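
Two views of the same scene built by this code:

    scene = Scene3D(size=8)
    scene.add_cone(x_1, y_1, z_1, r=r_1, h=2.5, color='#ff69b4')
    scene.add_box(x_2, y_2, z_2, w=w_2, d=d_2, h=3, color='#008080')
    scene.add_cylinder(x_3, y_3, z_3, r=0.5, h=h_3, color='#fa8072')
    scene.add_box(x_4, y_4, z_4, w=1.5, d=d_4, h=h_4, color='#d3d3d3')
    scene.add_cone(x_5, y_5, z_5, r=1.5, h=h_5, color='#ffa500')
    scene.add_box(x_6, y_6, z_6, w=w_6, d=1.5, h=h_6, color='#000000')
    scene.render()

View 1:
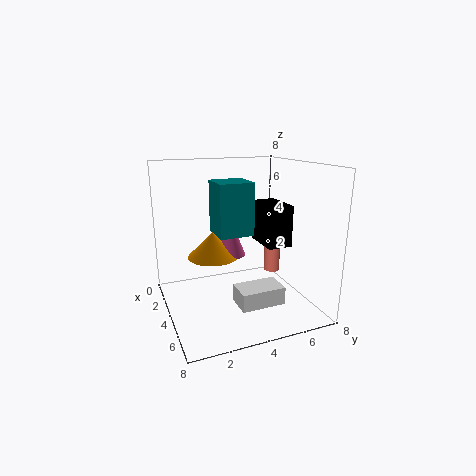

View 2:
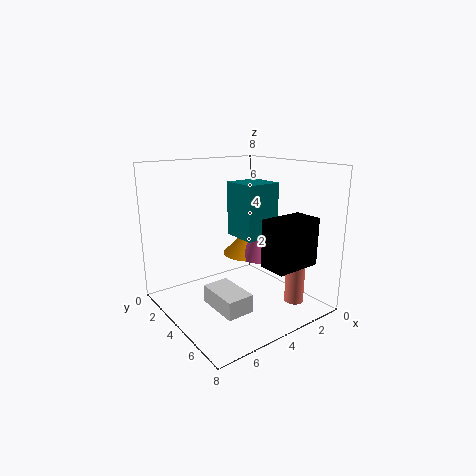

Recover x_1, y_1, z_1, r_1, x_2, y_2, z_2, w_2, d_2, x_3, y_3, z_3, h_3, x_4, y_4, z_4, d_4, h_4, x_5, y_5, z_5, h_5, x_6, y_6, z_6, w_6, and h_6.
x_1 = 2.5; y_1 = 4; z_1 = 2.5; r_1 = 1; x_2 = 2; y_2 = 3; z_2 = 4; w_2 = 2; d_2 = 2; x_3 = 2.5; y_3 = 7; z_3 = 1; h_3 = 2.5; x_4 = 4.5; y_4 = 3.5; z_4 = 0.5; d_4 = 2.5; h_4 = 1; x_5 = 2.5; y_5 = 3; z_5 = 2.5; h_5 = 1.5; x_6 = 1.5; y_6 = 6; z_6 = 3; w_6 = 2.5; h_6 = 2.5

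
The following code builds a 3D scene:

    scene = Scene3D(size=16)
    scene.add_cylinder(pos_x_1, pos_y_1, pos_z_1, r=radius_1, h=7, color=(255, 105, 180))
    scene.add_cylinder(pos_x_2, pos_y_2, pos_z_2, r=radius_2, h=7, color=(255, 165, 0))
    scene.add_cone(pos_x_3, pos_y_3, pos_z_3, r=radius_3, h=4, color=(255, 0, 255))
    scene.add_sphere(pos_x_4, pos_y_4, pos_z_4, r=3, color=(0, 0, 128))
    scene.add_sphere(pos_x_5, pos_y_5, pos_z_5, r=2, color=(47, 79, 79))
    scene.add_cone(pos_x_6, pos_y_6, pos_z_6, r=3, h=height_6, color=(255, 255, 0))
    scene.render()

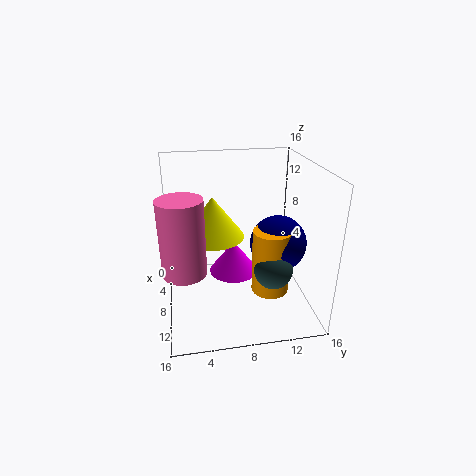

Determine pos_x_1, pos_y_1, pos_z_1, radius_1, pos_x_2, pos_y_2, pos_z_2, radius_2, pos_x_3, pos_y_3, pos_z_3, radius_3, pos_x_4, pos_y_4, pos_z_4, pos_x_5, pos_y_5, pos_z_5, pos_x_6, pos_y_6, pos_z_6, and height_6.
pos_x_1 = 14, pos_y_1 = 2, pos_z_1 = 8, radius_1 = 2, pos_x_2 = 11, pos_y_2 = 11, pos_z_2 = 3, radius_2 = 2, pos_x_3 = 5, pos_y_3 = 8, pos_z_3 = 2, radius_3 = 3, pos_x_4 = 10, pos_y_4 = 12, pos_z_4 = 8, pos_x_5 = 12, pos_y_5 = 11, pos_z_5 = 6, pos_x_6 = 11, pos_y_6 = 5, pos_z_6 = 10, height_6 = 4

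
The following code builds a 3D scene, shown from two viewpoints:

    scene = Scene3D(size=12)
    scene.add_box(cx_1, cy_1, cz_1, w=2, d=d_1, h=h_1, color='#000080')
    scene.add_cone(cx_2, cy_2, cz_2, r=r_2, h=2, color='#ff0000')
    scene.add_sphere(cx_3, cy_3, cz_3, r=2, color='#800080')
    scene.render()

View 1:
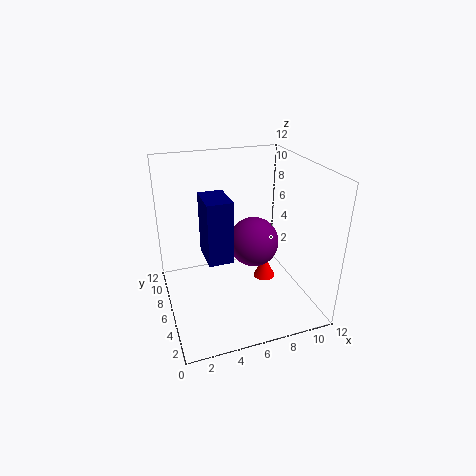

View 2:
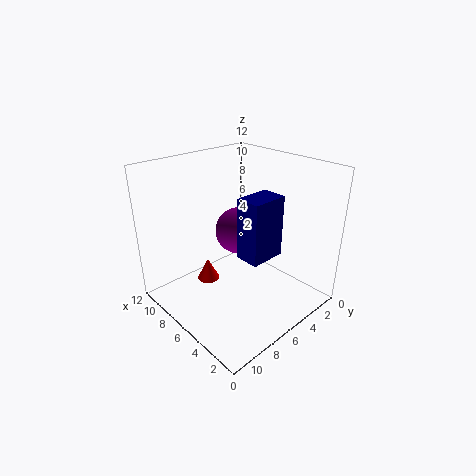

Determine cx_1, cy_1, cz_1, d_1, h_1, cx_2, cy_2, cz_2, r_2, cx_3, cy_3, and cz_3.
cx_1 = 3
cy_1 = 4
cz_1 = 5
d_1 = 3
h_1 = 5
cx_2 = 9
cy_2 = 7
cz_2 = 1
r_2 = 1
cx_3 = 7
cy_3 = 5
cz_3 = 6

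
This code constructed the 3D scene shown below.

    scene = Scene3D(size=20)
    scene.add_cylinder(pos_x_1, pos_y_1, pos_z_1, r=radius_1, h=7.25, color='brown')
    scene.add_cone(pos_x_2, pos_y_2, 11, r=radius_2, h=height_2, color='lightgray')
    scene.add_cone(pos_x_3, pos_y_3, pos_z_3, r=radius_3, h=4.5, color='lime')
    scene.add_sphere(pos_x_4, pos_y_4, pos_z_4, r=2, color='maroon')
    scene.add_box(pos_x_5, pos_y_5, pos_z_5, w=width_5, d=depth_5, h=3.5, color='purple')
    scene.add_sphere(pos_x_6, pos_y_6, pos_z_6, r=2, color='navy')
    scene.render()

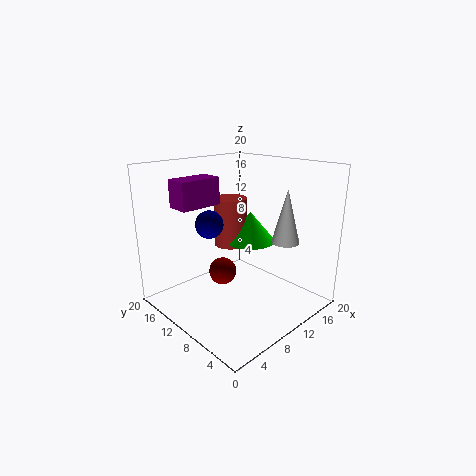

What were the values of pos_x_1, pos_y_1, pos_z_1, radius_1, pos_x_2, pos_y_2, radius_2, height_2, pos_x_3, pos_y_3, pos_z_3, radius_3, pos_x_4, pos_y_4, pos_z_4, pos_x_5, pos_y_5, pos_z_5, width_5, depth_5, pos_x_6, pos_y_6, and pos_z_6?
pos_x_1 = 12.5
pos_y_1 = 14.25
pos_z_1 = 7.25
radius_1 = 2.5
pos_x_2 = 11.5
pos_y_2 = 3
radius_2 = 1.75
height_2 = 6.75
pos_x_3 = 14.25
pos_y_3 = 11.75
pos_z_3 = 8
radius_3 = 3.75
pos_x_4 = 9.25
pos_y_4 = 12.5
pos_z_4 = 4.25
pos_x_5 = 1.75
pos_y_5 = 10.5
pos_z_5 = 15.25
width_5 = 5.5
depth_5 = 3
pos_x_6 = 8
pos_y_6 = 13.75
pos_z_6 = 11.5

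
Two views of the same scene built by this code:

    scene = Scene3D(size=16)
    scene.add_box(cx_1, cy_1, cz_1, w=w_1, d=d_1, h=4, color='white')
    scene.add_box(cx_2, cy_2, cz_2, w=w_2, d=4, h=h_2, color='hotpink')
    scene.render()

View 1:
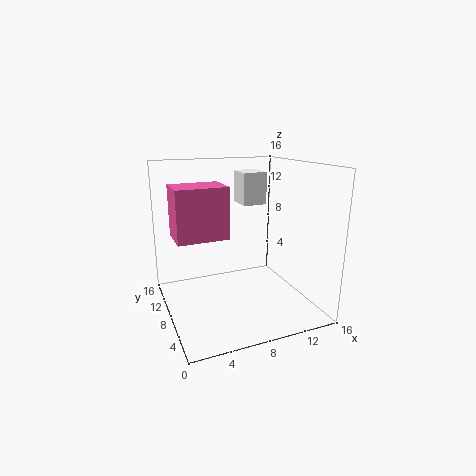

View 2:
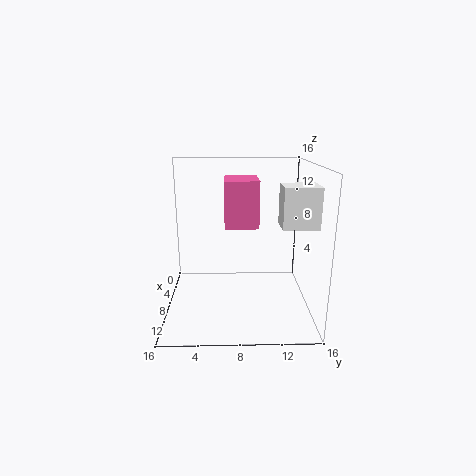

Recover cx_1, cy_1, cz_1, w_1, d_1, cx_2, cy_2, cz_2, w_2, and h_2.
cx_1 = 10.5; cy_1 = 12; cz_1 = 10.5; w_1 = 3; d_1 = 3.5; cx_2 = 1; cy_2 = 6.5; cz_2 = 8.5; w_2 = 5.5; h_2 = 5.5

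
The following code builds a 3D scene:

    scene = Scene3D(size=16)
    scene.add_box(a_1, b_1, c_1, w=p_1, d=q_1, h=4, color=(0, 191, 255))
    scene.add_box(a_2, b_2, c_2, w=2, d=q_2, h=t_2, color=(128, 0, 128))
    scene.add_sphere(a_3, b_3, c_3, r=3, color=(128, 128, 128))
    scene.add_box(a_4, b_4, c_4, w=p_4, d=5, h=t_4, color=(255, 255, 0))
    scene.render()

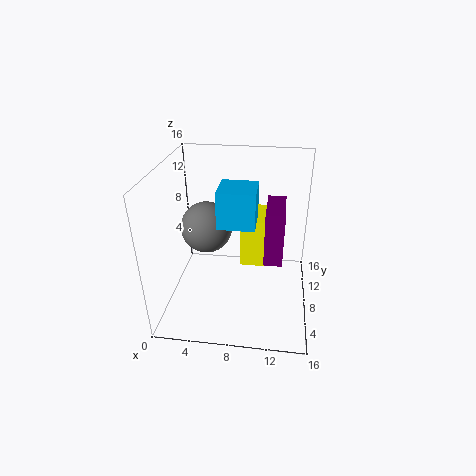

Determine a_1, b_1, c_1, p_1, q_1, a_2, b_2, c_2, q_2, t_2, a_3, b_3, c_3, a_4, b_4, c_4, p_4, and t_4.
a_1 = 6
b_1 = 6
c_1 = 10
p_1 = 4
q_1 = 4
a_2 = 11
b_2 = 6
c_2 = 6
q_2 = 5
t_2 = 6
a_3 = 4
b_3 = 10
c_3 = 8
a_4 = 8
b_4 = 10
c_4 = 3
p_4 = 3
t_4 = 6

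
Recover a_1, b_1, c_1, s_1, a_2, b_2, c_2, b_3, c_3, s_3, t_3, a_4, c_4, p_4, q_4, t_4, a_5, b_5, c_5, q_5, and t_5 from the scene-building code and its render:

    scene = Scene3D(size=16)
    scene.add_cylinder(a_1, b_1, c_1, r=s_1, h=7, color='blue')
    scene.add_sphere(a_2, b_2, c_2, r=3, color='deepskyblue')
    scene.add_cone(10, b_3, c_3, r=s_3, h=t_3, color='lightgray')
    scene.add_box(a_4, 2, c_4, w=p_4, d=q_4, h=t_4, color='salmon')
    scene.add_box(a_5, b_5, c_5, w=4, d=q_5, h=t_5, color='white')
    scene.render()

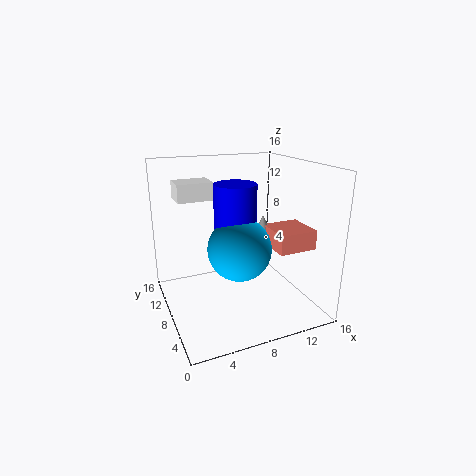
a_1 = 6, b_1 = 4, c_1 = 8, s_1 = 2, a_2 = 6, b_2 = 3, c_2 = 9, b_3 = 6, c_3 = 9, s_3 = 1, t_3 = 2, a_4 = 10, c_4 = 8, p_4 = 4, q_4 = 4, t_4 = 2, a_5 = 2, b_5 = 10, c_5 = 12, q_5 = 3, t_5 = 2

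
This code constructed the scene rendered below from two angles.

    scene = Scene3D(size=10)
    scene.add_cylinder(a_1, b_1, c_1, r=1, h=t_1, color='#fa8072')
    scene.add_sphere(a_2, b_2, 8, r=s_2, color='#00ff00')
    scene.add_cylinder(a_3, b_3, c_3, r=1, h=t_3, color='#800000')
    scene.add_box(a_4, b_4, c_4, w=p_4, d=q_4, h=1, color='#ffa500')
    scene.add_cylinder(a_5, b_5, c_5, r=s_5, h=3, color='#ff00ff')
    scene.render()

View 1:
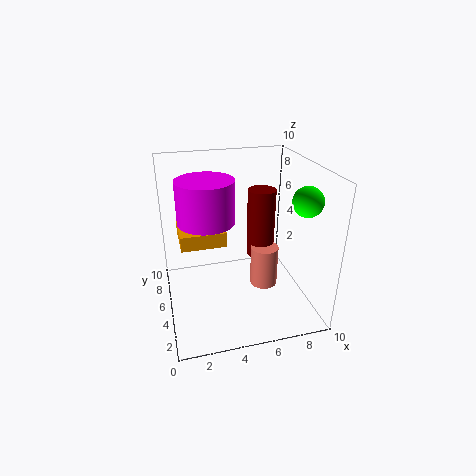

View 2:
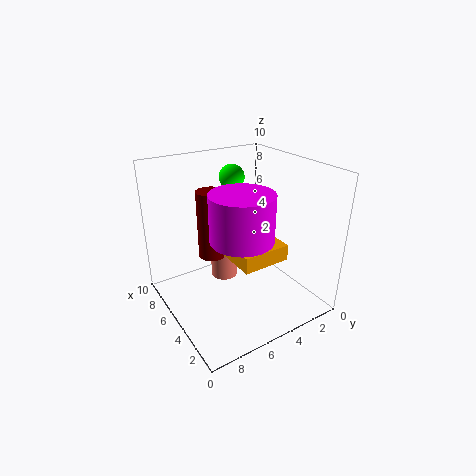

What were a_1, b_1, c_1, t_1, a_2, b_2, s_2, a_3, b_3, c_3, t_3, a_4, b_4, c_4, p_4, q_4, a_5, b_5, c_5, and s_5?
a_1 = 7; b_1 = 5; c_1 = 1; t_1 = 3; a_2 = 9; b_2 = 3; s_2 = 1; a_3 = 7; b_3 = 6; c_3 = 3; t_3 = 5; a_4 = 1; b_4 = 4; c_4 = 5; p_4 = 3; q_4 = 3; a_5 = 3; b_5 = 6; c_5 = 6; s_5 = 2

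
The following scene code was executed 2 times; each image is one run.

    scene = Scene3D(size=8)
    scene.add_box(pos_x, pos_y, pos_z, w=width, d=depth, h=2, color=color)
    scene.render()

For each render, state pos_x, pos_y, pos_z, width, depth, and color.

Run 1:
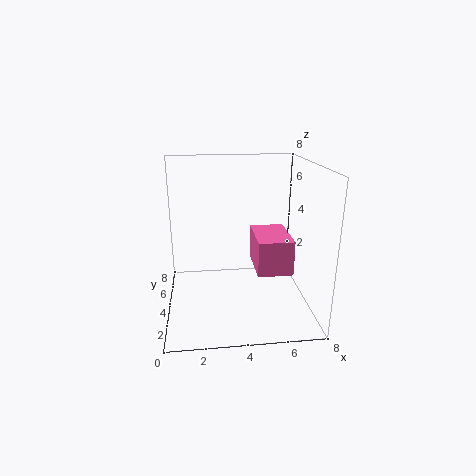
pos_x = 5; pos_y = 3; pos_z = 2; width = 2; depth = 3; color = 'hotpink'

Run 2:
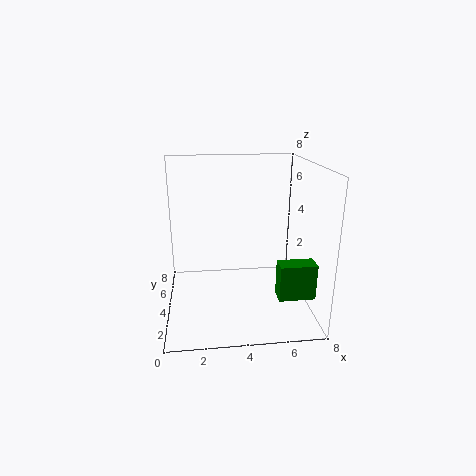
pos_x = 6; pos_y = 2; pos_z = 1; width = 2; depth = 1; color = 'green'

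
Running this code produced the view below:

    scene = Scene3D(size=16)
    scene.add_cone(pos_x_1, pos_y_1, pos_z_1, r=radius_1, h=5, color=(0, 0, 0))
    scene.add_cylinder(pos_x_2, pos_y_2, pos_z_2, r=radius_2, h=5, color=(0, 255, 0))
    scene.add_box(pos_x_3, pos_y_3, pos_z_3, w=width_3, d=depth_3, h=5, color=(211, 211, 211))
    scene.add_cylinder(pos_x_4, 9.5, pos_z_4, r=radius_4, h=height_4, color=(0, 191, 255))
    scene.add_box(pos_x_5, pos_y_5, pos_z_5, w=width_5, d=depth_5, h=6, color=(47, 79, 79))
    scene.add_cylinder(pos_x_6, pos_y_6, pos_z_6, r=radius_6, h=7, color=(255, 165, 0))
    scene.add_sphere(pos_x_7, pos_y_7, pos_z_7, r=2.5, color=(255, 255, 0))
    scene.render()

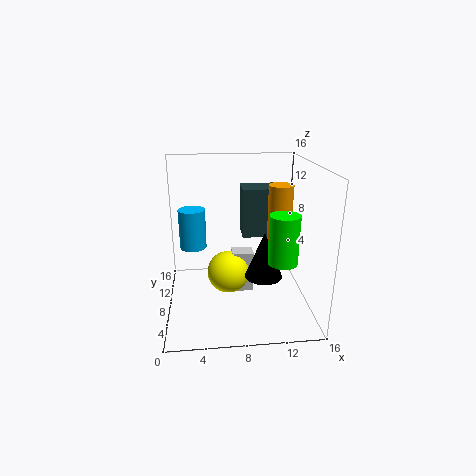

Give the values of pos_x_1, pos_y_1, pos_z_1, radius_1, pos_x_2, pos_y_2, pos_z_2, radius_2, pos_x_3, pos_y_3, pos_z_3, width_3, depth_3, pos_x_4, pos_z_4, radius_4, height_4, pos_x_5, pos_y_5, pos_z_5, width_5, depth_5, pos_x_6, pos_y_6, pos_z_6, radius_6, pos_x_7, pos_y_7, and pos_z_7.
pos_x_1 = 10.5, pos_y_1 = 5.5, pos_z_1 = 4.5, radius_1 = 2, pos_x_2 = 12, pos_y_2 = 3.5, pos_z_2 = 7, radius_2 = 1.5, pos_x_3 = 7.5, pos_y_3 = 9, pos_z_3 = 0.5, width_3 = 2.5, depth_3 = 2, pos_x_4 = 3, pos_z_4 = 6.5, radius_4 = 1.5, height_4 = 4.5, pos_x_5 = 9, pos_y_5 = 11.5, pos_z_5 = 6.5, width_5 = 5, depth_5 = 3.5, pos_x_6 = 13.5, pos_y_6 = 11.5, pos_z_6 = 6, radius_6 = 1.5, pos_x_7 = 7, pos_y_7 = 9.5, pos_z_7 = 3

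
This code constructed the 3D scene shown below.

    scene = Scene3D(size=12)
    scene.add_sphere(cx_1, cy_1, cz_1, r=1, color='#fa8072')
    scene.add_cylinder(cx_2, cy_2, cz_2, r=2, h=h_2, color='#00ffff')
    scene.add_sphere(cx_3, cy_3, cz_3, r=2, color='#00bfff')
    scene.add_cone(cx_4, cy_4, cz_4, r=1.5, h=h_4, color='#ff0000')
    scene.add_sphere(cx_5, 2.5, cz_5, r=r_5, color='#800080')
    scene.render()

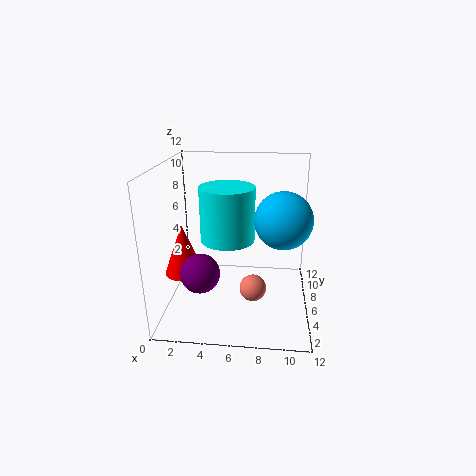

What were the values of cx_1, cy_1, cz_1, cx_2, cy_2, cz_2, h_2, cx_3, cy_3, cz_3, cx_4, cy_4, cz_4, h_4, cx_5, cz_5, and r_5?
cx_1 = 7.5, cy_1 = 2.5, cz_1 = 3.5, cx_2 = 5.5, cy_2 = 3.5, cz_2 = 7, h_2 = 4, cx_3 = 9.5, cy_3 = 2.5, cz_3 = 9, cx_4 = 2, cy_4 = 3.5, cz_4 = 4, h_4 = 4, cx_5 = 3.5, cz_5 = 4.5, r_5 = 1.5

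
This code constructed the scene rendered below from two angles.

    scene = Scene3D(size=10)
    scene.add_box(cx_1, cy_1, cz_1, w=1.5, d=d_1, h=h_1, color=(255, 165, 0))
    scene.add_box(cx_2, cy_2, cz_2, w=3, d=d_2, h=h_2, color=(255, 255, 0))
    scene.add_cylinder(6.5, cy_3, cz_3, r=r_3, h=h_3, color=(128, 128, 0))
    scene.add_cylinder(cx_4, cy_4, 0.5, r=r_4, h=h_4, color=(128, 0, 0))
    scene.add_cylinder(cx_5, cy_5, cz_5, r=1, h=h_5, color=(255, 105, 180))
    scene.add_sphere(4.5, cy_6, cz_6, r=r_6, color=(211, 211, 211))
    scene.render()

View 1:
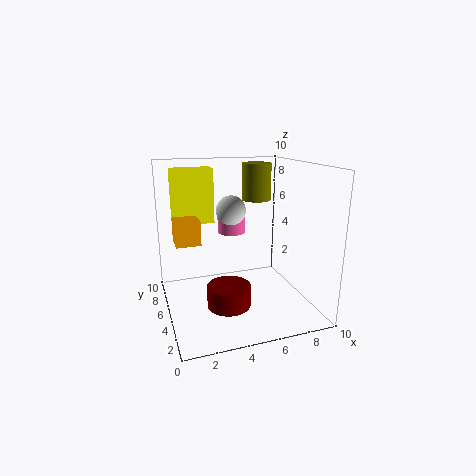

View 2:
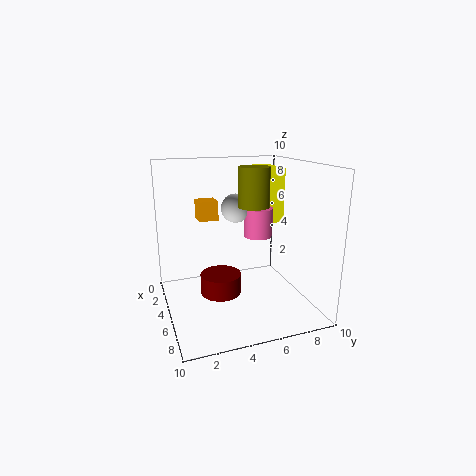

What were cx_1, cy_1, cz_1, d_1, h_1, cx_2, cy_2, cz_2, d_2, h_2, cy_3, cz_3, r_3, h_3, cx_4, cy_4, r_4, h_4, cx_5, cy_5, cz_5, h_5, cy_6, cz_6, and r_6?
cx_1 = 0.5; cy_1 = 3; cz_1 = 5.5; d_1 = 1.5; h_1 = 1.5; cx_2 = 1; cy_2 = 7.5; cz_2 = 5.5; d_2 = 1.5; h_2 = 4; cy_3 = 5.5; cz_3 = 7.5; r_3 = 1; h_3 = 2.5; cx_4 = 4; cy_4 = 4; r_4 = 1.5; h_4 = 1.5; cx_5 = 5; cy_5 = 6.5; cz_5 = 5; h_5 = 2; cy_6 = 5; cz_6 = 7; r_6 = 1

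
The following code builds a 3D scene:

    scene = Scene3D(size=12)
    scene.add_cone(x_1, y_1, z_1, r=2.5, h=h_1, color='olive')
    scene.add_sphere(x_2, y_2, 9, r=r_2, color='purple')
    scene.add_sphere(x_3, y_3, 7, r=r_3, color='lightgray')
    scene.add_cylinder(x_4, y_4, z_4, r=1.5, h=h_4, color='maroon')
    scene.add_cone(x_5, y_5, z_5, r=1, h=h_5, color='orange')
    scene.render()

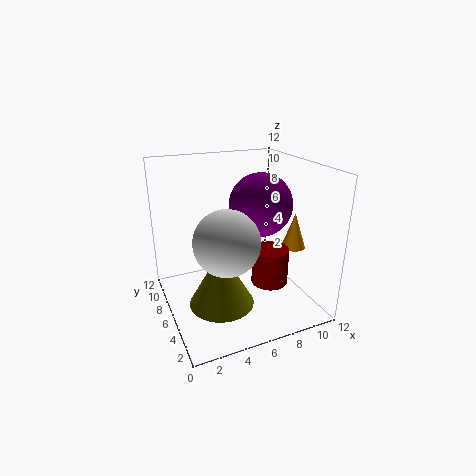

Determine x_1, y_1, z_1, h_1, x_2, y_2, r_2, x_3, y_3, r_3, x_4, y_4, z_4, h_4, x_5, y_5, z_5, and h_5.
x_1 = 3.5, y_1 = 3.5, z_1 = 2, h_1 = 4.5, x_2 = 7.5, y_2 = 5, r_2 = 2.5, x_3 = 4, y_3 = 3.5, r_3 = 2.5, x_4 = 8, y_4 = 4, z_4 = 2.5, h_4 = 3, x_5 = 10.5, y_5 = 4.5, z_5 = 5, h_5 = 3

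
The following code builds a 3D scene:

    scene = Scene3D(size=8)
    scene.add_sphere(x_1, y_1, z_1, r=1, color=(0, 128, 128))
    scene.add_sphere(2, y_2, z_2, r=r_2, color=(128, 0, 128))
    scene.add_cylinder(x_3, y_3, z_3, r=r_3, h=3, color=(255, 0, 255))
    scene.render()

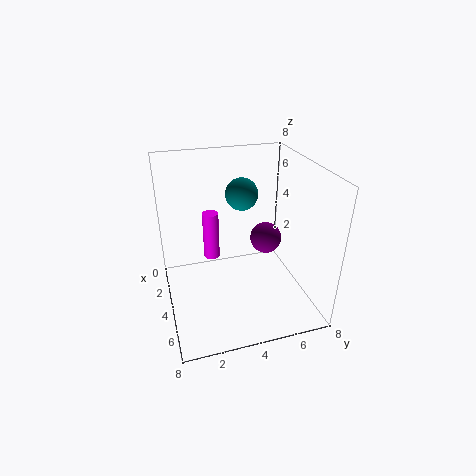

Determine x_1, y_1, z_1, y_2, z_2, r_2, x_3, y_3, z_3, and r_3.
x_1 = 1.5, y_1 = 5, z_1 = 5.5, y_2 = 6.5, z_2 = 2.5, r_2 = 1, x_3 = 1.5, y_3 = 3, z_3 = 1.5, r_3 = 0.5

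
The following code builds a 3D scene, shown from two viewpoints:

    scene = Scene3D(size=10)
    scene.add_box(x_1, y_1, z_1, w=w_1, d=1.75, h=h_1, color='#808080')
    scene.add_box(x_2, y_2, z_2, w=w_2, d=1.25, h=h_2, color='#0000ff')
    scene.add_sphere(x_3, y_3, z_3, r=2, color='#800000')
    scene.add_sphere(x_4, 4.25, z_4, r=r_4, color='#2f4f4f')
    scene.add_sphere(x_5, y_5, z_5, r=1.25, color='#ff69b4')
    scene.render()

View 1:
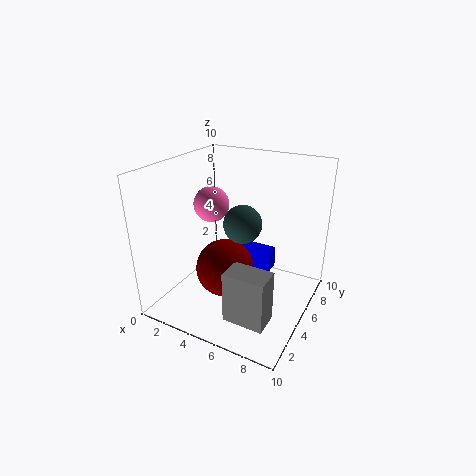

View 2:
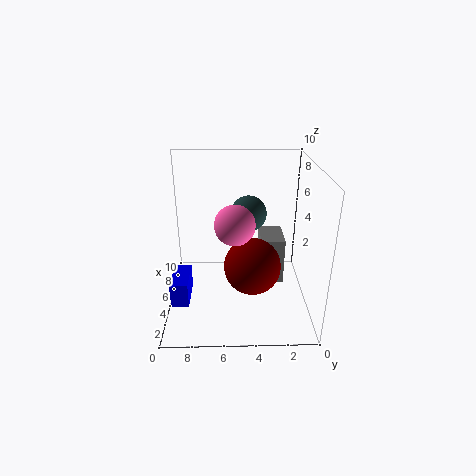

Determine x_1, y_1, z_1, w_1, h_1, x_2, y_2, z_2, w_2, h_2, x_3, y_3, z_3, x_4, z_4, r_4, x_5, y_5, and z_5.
x_1 = 5.75
y_1 = 1.5
z_1 = 0.75
w_1 = 2.75
h_1 = 3.5
x_2 = 3.25
y_2 = 8.5
z_2 = 0.5
w_2 = 2.75
h_2 = 1.75
x_3 = 4.5
y_3 = 4
z_3 = 3
x_4 = 5.75
z_4 = 6.5
r_4 = 1.25
x_5 = 2.75
y_5 = 5.25
z_5 = 7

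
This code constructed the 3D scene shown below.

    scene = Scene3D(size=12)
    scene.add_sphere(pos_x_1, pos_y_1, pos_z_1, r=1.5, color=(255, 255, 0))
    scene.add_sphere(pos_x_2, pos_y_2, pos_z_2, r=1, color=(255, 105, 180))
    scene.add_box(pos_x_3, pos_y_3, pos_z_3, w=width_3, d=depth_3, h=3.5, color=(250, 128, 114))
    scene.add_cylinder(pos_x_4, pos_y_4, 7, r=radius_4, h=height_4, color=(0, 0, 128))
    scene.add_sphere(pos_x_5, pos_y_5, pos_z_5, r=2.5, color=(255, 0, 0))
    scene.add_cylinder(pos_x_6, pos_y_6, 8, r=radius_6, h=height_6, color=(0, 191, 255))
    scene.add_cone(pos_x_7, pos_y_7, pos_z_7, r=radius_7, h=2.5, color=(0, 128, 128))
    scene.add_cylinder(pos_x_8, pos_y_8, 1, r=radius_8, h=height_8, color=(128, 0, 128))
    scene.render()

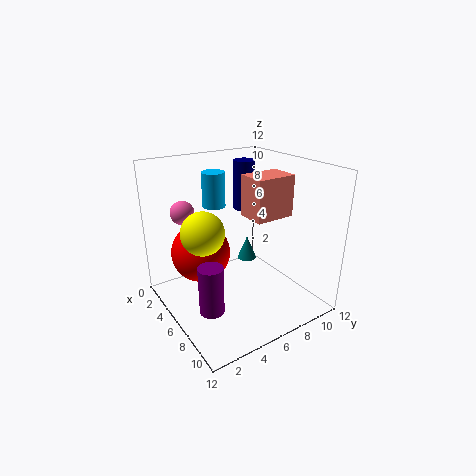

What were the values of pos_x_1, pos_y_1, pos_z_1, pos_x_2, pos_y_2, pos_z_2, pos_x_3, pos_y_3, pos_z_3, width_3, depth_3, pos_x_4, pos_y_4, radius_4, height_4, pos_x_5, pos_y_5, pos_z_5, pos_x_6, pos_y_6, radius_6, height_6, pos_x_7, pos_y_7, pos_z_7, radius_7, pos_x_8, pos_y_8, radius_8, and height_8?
pos_x_1 = 8.5
pos_y_1 = 1.5
pos_z_1 = 8.5
pos_x_2 = 3
pos_y_2 = 2.5
pos_z_2 = 8
pos_x_3 = 5
pos_y_3 = 7
pos_z_3 = 7.5
width_3 = 2.5
depth_3 = 3.5
pos_x_4 = 2.5
pos_y_4 = 9
radius_4 = 1
height_4 = 4.5
pos_x_5 = 4
pos_y_5 = 3.5
pos_z_5 = 4.5
pos_x_6 = 3
pos_y_6 = 5.5
radius_6 = 1
height_6 = 3
pos_x_7 = 1
pos_y_7 = 10.5
pos_z_7 = 0.5
radius_7 = 1
pos_x_8 = 7.5
pos_y_8 = 2.5
radius_8 = 1
height_8 = 4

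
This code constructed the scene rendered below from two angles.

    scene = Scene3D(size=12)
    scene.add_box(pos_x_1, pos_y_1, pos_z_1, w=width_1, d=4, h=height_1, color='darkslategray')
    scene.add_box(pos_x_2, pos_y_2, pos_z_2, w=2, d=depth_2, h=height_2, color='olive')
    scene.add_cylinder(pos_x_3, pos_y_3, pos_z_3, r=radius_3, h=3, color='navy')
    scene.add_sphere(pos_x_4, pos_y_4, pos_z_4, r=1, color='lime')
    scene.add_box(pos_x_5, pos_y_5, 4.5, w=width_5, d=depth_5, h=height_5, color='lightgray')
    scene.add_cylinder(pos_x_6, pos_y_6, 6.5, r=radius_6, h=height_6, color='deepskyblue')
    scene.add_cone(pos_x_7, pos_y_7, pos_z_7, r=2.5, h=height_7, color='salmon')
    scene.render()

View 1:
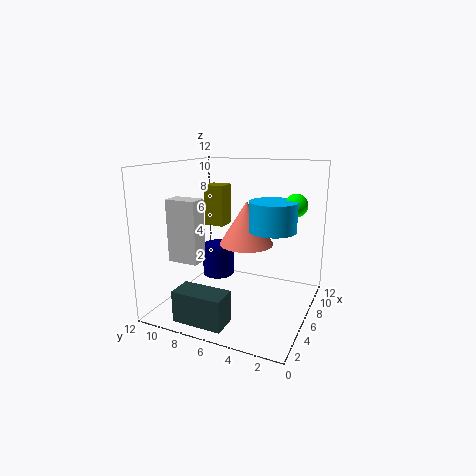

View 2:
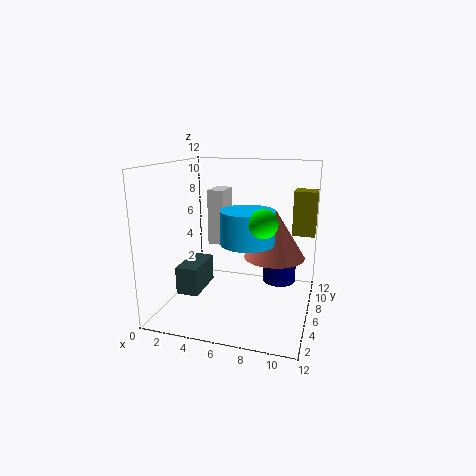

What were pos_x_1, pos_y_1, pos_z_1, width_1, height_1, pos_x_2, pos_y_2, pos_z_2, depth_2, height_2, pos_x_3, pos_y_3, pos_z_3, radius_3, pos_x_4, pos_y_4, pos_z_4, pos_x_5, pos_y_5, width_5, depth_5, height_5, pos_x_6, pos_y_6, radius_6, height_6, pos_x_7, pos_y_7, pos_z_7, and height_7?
pos_x_1 = 0.5; pos_y_1 = 5; pos_z_1 = 0.5; width_1 = 2; height_1 = 2.5; pos_x_2 = 10; pos_y_2 = 9.5; pos_z_2 = 5.5; depth_2 = 2; height_2 = 4; pos_x_3 = 9; pos_y_3 = 9.5; pos_z_3 = 1; radius_3 = 1.5; pos_x_4 = 9; pos_y_4 = 2; pos_z_4 = 8.5; pos_x_5 = 2.5; pos_y_5 = 8; width_5 = 1.5; depth_5 = 2.5; height_5 = 5; pos_x_6 = 7.5; pos_y_6 = 3.5; radius_6 = 2; height_6 = 2.5; pos_x_7 = 9; pos_y_7 = 6.5; pos_z_7 = 4.5; height_7 = 4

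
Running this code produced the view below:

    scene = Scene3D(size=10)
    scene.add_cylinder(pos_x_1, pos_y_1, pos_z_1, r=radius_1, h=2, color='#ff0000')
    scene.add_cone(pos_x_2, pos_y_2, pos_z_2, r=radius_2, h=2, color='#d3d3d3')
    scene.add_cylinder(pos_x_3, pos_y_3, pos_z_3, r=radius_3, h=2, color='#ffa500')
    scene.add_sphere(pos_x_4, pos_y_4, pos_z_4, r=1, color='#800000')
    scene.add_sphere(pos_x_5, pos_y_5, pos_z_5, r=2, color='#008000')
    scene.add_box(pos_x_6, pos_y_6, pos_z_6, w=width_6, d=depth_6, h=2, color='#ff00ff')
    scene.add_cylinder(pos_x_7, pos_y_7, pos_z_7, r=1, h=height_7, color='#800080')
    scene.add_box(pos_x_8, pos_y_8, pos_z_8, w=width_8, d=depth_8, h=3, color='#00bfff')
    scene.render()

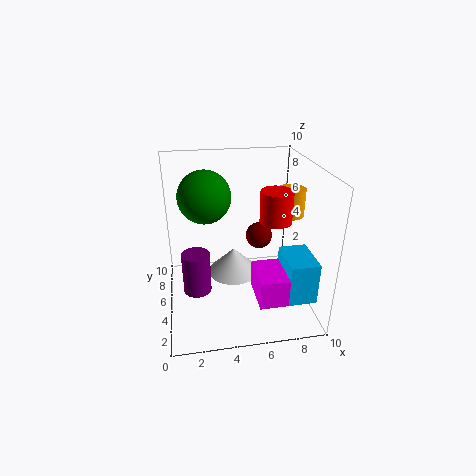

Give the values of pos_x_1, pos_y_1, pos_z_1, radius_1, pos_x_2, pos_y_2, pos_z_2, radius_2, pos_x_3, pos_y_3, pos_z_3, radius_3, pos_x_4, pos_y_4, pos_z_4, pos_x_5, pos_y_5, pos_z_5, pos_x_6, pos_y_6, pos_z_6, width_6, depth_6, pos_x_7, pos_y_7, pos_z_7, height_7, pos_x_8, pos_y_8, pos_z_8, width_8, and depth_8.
pos_x_1 = 7; pos_y_1 = 3; pos_z_1 = 7; radius_1 = 1; pos_x_2 = 5; pos_y_2 = 7; pos_z_2 = 1; radius_2 = 2; pos_x_3 = 9; pos_y_3 = 6; pos_z_3 = 6; radius_3 = 1; pos_x_4 = 7; pos_y_4 = 7; pos_z_4 = 4; pos_x_5 = 3; pos_y_5 = 8; pos_z_5 = 7; pos_x_6 = 6; pos_y_6 = 2; pos_z_6 = 1; width_6 = 2; depth_6 = 3; pos_x_7 = 2; pos_y_7 = 5; pos_z_7 = 1; height_7 = 3; pos_x_8 = 8; pos_y_8 = 2; pos_z_8 = 1; width_8 = 2; depth_8 = 3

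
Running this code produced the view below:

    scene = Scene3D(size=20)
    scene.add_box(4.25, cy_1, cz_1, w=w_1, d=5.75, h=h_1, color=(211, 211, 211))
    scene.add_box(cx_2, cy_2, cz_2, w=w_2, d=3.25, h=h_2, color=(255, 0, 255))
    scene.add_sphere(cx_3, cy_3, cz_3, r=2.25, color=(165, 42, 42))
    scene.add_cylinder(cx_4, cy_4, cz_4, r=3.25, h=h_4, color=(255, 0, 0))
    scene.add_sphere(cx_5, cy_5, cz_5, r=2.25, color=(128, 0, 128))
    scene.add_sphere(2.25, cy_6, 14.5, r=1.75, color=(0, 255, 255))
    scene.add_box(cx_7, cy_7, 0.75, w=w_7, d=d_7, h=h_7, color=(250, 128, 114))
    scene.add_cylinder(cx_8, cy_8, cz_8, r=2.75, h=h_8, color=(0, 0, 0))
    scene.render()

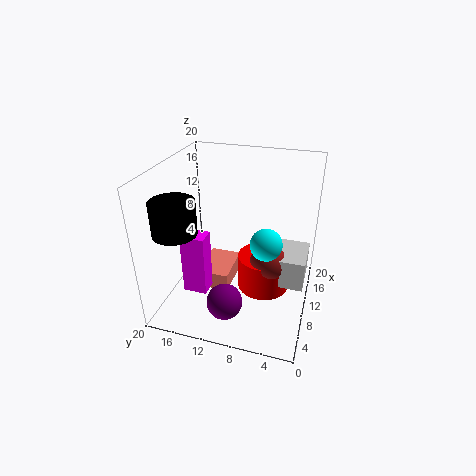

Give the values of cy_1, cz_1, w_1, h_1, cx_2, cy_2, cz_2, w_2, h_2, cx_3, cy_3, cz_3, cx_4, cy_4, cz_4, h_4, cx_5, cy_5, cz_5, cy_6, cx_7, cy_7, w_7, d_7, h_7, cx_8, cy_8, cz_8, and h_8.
cy_1 = 0.25, cz_1 = 7.5, w_1 = 5.25, h_1 = 3.75, cx_2 = 4.75, cy_2 = 13, cz_2 = 3.5, w_2 = 2.5, h_2 = 8.5, cx_3 = 5.5, cy_3 = 4.75, cz_3 = 10, cx_4 = 6.5, cy_4 = 5.5, cz_4 = 5.75, h_4 = 4.5, cx_5 = 2.5, cy_5 = 9.5, cz_5 = 5, cy_6 = 4.5, cx_7 = 9.25, cy_7 = 11.5, w_7 = 6.75, d_7 = 4.75, h_7 = 2.75, cx_8 = 3.5, cy_8 = 16, cz_8 = 13.25, h_8 = 4.25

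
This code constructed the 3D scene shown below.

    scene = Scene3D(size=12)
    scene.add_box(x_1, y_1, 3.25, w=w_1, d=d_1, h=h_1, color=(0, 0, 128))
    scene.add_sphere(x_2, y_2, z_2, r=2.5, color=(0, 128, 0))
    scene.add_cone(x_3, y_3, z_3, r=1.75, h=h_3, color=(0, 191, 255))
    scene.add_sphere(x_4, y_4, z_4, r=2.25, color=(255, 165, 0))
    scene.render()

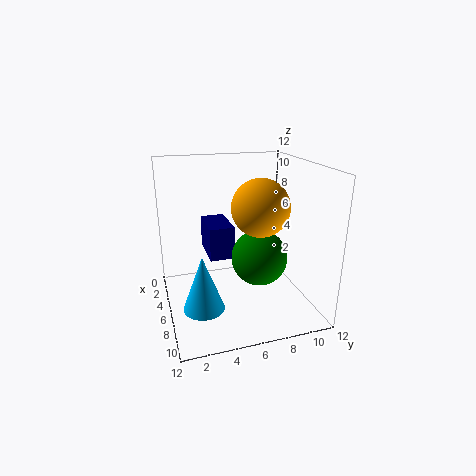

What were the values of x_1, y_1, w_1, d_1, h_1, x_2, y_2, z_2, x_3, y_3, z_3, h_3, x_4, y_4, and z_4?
x_1 = 0.25
y_1 = 4
w_1 = 4
d_1 = 2.25
h_1 = 3
x_2 = 5.25
y_2 = 8.25
z_2 = 3.5
x_3 = 6.75
y_3 = 2.75
z_3 = 0.25
h_3 = 4.75
x_4 = 7.75
y_4 = 7.25
z_4 = 9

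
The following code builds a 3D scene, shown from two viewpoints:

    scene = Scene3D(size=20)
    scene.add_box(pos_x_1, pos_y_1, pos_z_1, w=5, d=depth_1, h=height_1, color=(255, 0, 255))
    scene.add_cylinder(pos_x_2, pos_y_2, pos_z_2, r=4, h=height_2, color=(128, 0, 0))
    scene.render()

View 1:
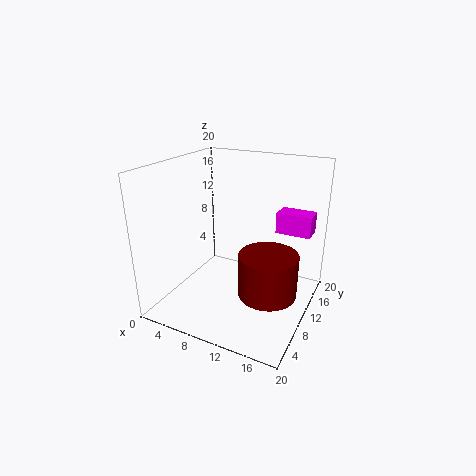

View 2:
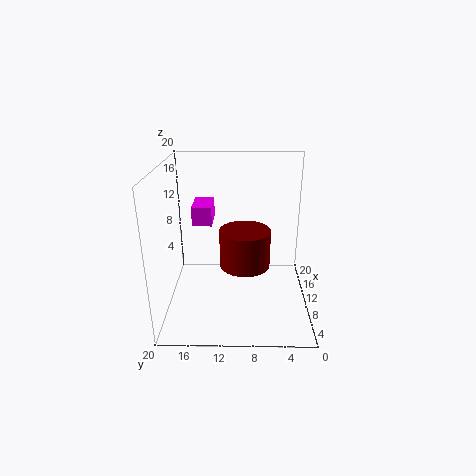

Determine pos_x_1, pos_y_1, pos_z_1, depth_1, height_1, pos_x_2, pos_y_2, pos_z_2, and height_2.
pos_x_1 = 14
pos_y_1 = 14
pos_z_1 = 10
depth_1 = 3
height_1 = 3
pos_x_2 = 15
pos_y_2 = 9
pos_z_2 = 3
height_2 = 6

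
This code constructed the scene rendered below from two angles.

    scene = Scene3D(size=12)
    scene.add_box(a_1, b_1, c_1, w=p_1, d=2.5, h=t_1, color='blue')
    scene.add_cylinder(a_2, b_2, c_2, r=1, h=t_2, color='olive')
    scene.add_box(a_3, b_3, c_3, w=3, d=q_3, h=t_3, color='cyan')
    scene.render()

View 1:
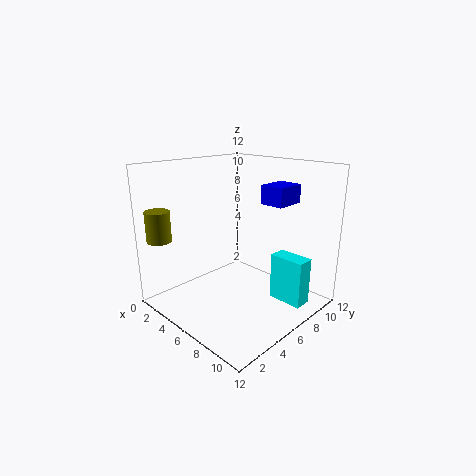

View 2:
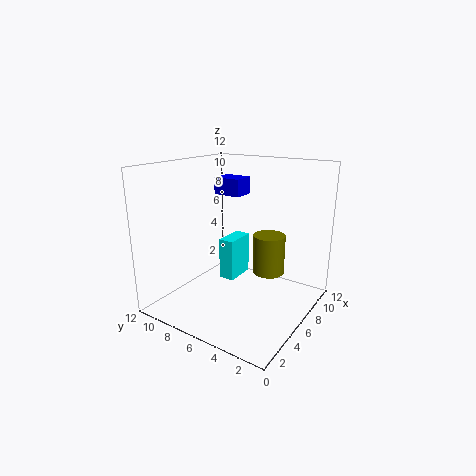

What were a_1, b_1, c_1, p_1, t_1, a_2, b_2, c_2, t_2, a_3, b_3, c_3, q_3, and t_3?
a_1 = 7.5, b_1 = 7, c_1 = 9, p_1 = 2, t_1 = 1.5, a_2 = 2, b_2 = 1, c_2 = 6, t_2 = 2.5, a_3 = 8, b_3 = 8, c_3 = 0.5, q_3 = 1.5, t_3 = 4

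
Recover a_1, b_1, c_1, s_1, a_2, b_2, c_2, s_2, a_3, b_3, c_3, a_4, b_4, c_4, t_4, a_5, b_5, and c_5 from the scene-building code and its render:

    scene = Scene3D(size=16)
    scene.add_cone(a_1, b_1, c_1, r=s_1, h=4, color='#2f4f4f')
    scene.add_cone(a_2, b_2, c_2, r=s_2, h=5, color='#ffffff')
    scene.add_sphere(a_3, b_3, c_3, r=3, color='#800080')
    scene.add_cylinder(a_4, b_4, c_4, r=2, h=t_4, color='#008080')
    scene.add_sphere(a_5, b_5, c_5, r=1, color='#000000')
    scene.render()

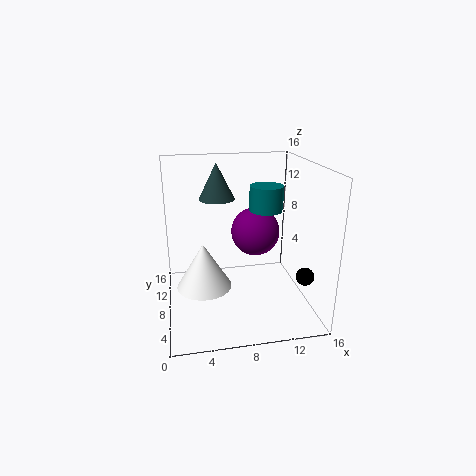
a_1 = 6; b_1 = 10; c_1 = 12; s_1 = 2; a_2 = 4; b_2 = 7; c_2 = 3; s_2 = 3; a_3 = 11; b_3 = 12; c_3 = 7; a_4 = 12; b_4 = 11; c_4 = 10; t_4 = 3; a_5 = 15; b_5 = 5; c_5 = 4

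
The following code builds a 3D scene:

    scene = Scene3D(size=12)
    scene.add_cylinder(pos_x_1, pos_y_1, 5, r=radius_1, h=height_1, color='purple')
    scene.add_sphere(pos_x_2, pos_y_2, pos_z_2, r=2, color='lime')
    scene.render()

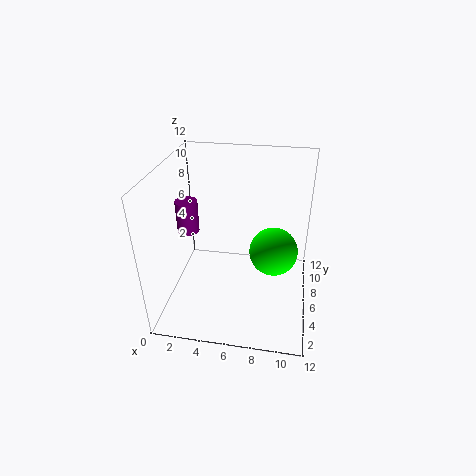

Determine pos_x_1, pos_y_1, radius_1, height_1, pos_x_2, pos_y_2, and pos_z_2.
pos_x_1 = 1; pos_y_1 = 8; radius_1 = 1; height_1 = 3; pos_x_2 = 9; pos_y_2 = 6; pos_z_2 = 5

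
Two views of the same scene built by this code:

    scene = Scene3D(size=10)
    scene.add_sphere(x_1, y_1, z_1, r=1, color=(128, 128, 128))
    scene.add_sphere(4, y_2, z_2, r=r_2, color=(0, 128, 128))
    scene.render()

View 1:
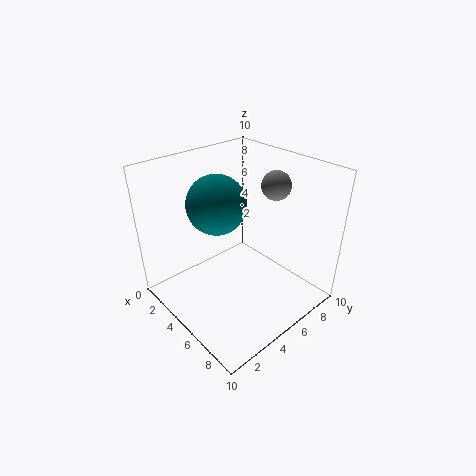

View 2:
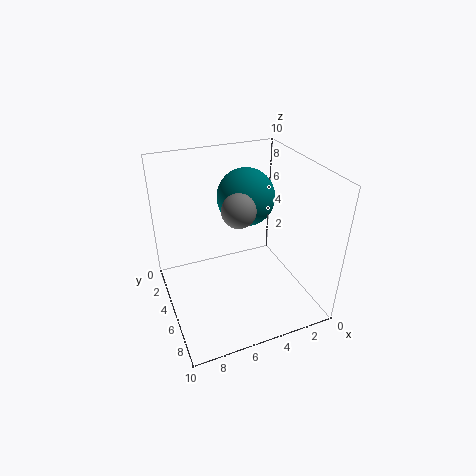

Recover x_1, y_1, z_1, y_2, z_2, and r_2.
x_1 = 6
y_1 = 7.5
z_1 = 8.5
y_2 = 4
z_2 = 7.5
r_2 = 2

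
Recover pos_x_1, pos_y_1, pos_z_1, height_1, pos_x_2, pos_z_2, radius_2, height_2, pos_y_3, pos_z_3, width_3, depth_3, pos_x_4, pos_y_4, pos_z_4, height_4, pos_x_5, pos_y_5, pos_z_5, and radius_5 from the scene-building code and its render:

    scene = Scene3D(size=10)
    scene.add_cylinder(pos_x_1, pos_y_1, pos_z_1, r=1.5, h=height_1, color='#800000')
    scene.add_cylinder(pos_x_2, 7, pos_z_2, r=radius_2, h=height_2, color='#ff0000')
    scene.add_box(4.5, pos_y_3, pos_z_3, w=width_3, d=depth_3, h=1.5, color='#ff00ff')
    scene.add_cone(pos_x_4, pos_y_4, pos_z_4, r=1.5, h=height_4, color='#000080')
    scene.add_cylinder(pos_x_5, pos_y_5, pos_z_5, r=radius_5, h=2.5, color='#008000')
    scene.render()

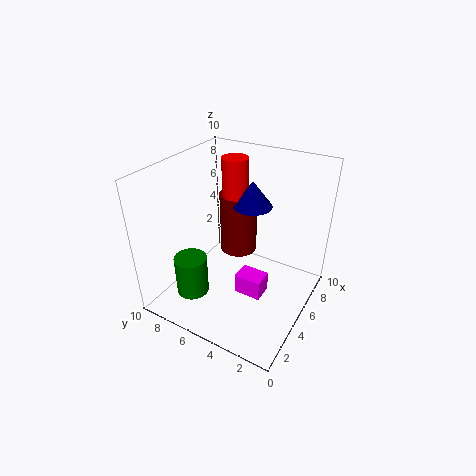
pos_x_1 = 8.5, pos_y_1 = 7, pos_z_1 = 1.5, height_1 = 5, pos_x_2 = 8, pos_z_2 = 6.5, radius_2 = 1, height_2 = 3, pos_y_3 = 3, pos_z_3 = 0.5, width_3 = 1.5, depth_3 = 2, pos_x_4 = 8, pos_y_4 = 5.5, pos_z_4 = 6, height_4 = 2, pos_x_5 = 1, pos_y_5 = 6, pos_z_5 = 3, radius_5 = 1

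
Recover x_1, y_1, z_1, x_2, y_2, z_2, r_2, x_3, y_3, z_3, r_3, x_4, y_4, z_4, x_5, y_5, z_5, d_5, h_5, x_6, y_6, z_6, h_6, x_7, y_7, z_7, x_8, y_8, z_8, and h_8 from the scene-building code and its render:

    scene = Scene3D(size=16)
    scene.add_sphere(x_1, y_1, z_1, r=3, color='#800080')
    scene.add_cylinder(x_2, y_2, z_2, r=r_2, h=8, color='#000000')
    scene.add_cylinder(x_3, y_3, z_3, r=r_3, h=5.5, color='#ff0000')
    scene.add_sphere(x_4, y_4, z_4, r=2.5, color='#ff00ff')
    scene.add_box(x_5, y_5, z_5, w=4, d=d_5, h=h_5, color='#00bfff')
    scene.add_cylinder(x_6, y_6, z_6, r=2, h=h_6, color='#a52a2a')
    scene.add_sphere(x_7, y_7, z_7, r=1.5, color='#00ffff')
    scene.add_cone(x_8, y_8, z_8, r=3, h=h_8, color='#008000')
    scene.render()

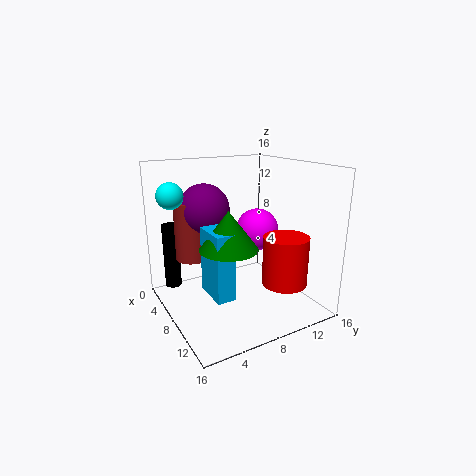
x_1 = 3.5, y_1 = 6, z_1 = 10.5, x_2 = 1, y_2 = 2.5, z_2 = 0.5, r_2 = 1, x_3 = 11.5, y_3 = 12, z_3 = 3, r_3 = 2.5, x_4 = 6.5, y_4 = 11.5, z_4 = 8, x_5 = 8, y_5 = 3.5, z_5 = 3, d_5 = 2, h_5 = 7, x_6 = 3, y_6 = 4.5, z_6 = 4.5, h_6 = 7, x_7 = 3.5, y_7 = 2, z_7 = 12.5, x_8 = 10.5, y_8 = 5.5, z_8 = 8, h_8 = 4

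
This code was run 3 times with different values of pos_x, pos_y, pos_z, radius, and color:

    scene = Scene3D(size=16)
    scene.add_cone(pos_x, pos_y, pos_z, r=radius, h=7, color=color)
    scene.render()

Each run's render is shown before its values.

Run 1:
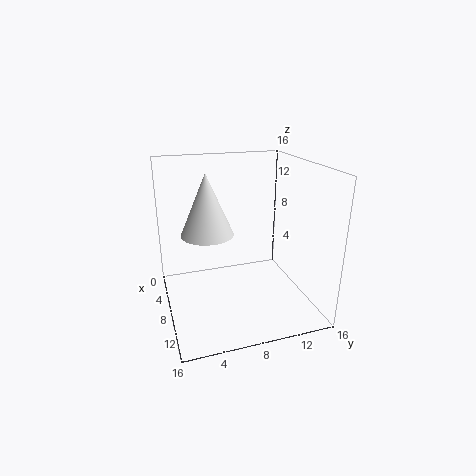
pos_x = 6; pos_y = 5; pos_z = 8; radius = 3; color = 'white'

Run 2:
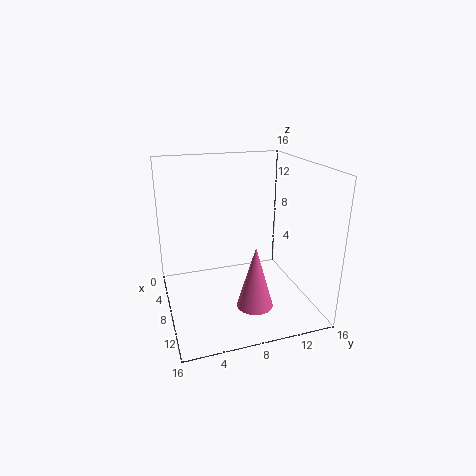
pos_x = 11; pos_y = 9; pos_z = 1; radius = 2; color = 'hotpink'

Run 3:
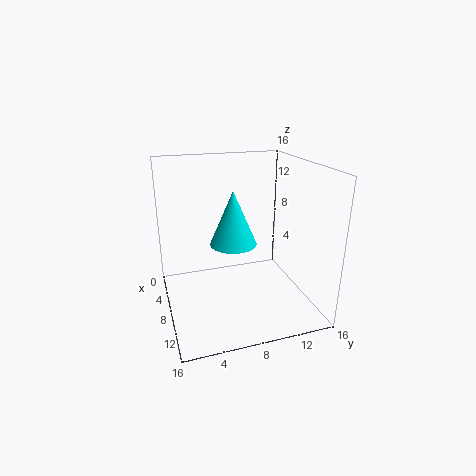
pos_x = 3; pos_y = 9; pos_z = 5; radius = 3; color = 'cyan'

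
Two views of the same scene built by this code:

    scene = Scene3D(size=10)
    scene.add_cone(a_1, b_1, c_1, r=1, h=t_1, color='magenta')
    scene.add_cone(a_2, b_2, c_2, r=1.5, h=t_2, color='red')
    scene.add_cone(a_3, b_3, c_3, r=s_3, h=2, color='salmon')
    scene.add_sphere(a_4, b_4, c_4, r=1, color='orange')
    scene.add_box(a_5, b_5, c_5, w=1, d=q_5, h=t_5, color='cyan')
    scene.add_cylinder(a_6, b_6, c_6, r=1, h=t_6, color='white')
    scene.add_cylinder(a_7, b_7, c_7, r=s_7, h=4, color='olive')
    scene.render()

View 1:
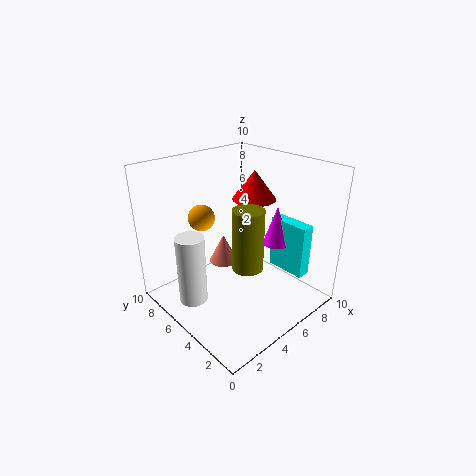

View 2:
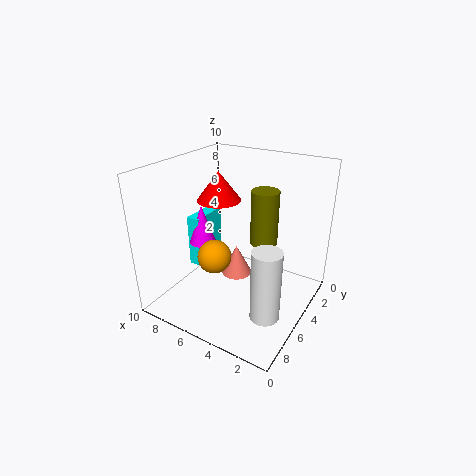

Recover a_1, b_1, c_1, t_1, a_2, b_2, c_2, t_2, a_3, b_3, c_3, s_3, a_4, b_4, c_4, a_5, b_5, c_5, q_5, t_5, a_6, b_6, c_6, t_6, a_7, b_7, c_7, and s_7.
a_1 = 8.5, b_1 = 4.5, c_1 = 3.5, t_1 = 3, a_2 = 6.5, b_2 = 5, c_2 = 7.5, t_2 = 2, a_3 = 4.5, b_3 = 6, c_3 = 3, s_3 = 1, a_4 = 4.5, b_4 = 8.5, c_4 = 5.5, a_5 = 8.5, b_5 = 2, c_5 = 1.5, q_5 = 3, t_5 = 4, a_6 = 2, b_6 = 6.5, c_6 = 0.5, t_6 = 5, a_7 = 4, b_7 = 3, c_7 = 4, s_7 = 1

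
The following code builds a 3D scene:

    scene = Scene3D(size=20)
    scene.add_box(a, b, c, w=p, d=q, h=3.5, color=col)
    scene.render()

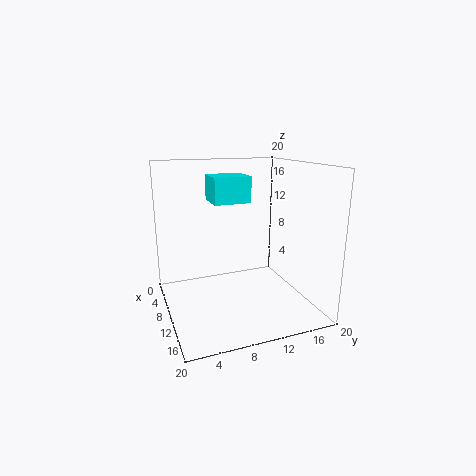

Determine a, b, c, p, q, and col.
a = 6.5
b = 6.5
c = 15
p = 4.5
q = 5
col = 'cyan'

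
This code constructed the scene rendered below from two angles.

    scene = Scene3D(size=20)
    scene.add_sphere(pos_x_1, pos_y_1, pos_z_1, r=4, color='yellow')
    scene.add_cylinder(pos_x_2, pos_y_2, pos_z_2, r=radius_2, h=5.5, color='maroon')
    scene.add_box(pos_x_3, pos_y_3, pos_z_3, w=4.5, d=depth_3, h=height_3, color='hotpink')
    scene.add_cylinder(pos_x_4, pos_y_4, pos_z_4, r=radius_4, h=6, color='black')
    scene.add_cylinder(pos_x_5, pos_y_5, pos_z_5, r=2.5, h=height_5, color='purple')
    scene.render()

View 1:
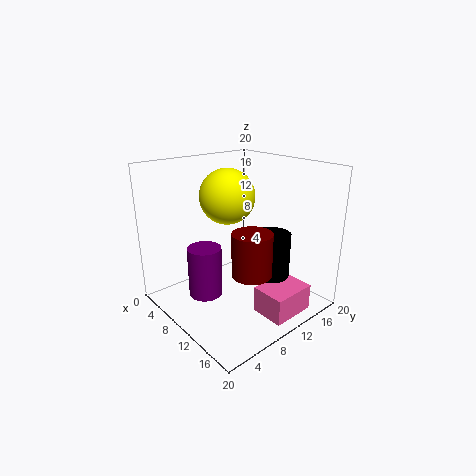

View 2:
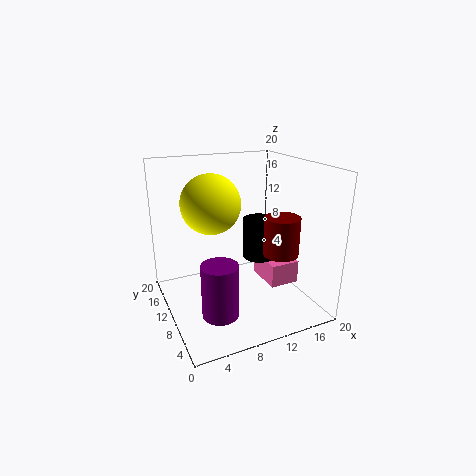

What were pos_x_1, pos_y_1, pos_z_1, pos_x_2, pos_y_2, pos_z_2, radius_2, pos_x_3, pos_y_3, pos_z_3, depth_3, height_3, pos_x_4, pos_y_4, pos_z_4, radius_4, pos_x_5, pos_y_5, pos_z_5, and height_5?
pos_x_1 = 6.5, pos_y_1 = 11, pos_z_1 = 15, pos_x_2 = 15.5, pos_y_2 = 7.5, pos_z_2 = 7.5, radius_2 = 2.5, pos_x_3 = 15, pos_y_3 = 8.5, pos_z_3 = 1.5, depth_3 = 6, height_3 = 3.5, pos_x_4 = 14.5, pos_y_4 = 12, pos_z_4 = 5.5, radius_4 = 2.5, pos_x_5 = 6, pos_y_5 = 7, pos_z_5 = 0.5, height_5 = 7.5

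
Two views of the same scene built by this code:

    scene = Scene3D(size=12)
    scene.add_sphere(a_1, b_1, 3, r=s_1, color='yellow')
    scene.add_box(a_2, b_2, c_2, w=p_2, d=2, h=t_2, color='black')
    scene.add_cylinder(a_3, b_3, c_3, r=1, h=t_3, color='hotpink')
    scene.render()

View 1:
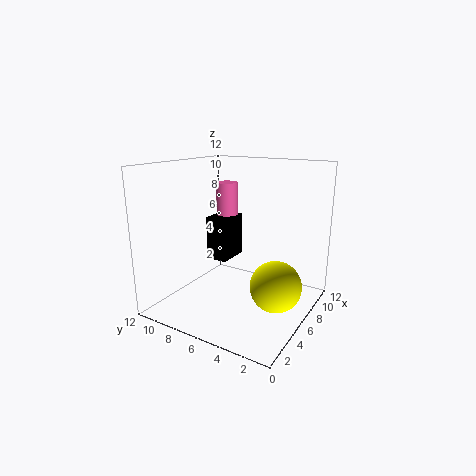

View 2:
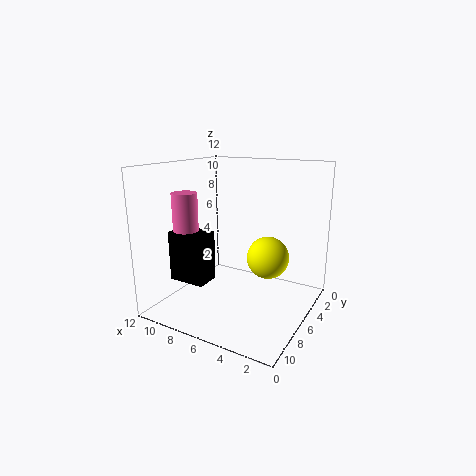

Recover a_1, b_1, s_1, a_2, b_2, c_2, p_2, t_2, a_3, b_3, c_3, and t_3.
a_1 = 5
b_1 = 2
s_1 = 2
a_2 = 7
b_2 = 8
c_2 = 3
p_2 = 3
t_2 = 4
a_3 = 9
b_3 = 9
c_3 = 4
t_3 = 6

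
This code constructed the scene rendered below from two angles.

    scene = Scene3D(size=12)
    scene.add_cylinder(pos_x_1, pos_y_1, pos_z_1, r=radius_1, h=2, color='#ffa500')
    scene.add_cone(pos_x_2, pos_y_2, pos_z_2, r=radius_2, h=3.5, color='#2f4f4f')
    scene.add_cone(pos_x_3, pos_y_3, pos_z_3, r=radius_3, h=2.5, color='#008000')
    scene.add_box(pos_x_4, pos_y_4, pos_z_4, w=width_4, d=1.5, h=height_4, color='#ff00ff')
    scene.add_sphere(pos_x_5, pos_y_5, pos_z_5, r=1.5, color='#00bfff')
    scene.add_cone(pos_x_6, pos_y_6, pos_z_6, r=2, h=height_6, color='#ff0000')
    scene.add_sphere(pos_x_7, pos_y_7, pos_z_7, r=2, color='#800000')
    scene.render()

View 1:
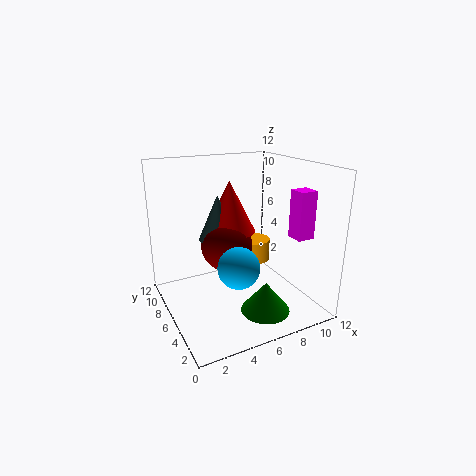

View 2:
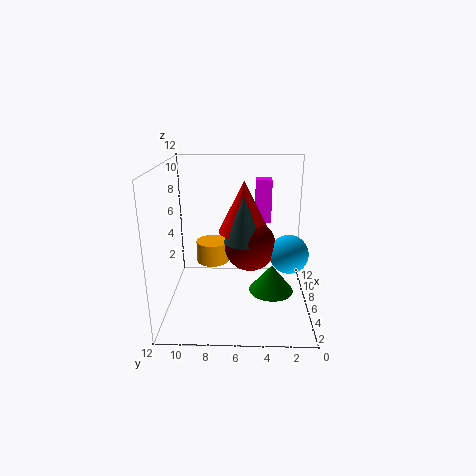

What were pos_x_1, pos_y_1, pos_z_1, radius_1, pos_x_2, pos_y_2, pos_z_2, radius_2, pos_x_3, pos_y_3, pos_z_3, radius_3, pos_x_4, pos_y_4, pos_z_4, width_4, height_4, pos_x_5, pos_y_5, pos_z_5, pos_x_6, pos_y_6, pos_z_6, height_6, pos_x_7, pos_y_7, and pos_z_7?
pos_x_1 = 9, pos_y_1 = 8.5, pos_z_1 = 2.5, radius_1 = 1.5, pos_x_2 = 4, pos_y_2 = 5.5, pos_z_2 = 6.5, radius_2 = 1.5, pos_x_3 = 7, pos_y_3 = 3, pos_z_3 = 0.5, radius_3 = 2, pos_x_4 = 10, pos_y_4 = 3, pos_z_4 = 6, width_4 = 1.5, height_4 = 4, pos_x_5 = 4, pos_y_5 = 2, pos_z_5 = 5.5, pos_x_6 = 5, pos_y_6 = 5.5, pos_z_6 = 7, height_6 = 4, pos_x_7 = 4.5, pos_y_7 = 5, pos_z_7 = 6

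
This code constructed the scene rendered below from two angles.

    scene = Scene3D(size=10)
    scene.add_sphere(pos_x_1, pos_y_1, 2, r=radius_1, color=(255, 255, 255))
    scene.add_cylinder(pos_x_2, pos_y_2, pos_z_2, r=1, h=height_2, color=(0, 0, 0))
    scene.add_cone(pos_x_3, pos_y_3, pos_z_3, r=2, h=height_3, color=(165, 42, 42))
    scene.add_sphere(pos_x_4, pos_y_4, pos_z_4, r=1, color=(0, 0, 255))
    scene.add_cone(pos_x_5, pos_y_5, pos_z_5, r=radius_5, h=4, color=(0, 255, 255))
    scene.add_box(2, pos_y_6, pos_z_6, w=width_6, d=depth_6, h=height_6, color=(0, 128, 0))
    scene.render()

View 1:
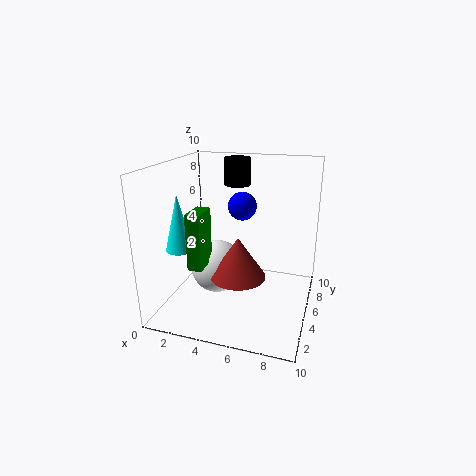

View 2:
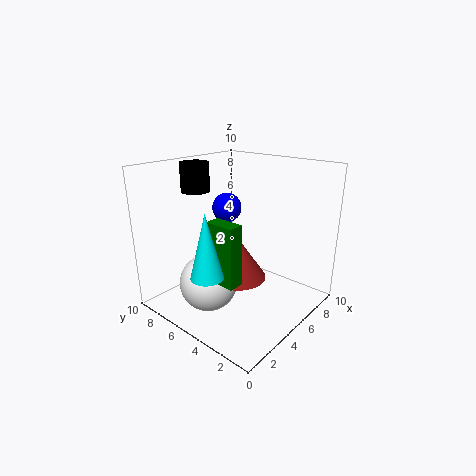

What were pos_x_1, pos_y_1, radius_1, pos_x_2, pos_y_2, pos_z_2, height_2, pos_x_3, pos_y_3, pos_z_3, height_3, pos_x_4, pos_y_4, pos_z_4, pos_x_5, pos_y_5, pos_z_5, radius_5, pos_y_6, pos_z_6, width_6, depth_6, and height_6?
pos_x_1 = 3, pos_y_1 = 6, radius_1 = 2, pos_x_2 = 4, pos_y_2 = 8, pos_z_2 = 8, height_2 = 2, pos_x_3 = 5, pos_y_3 = 5, pos_z_3 = 2, height_3 = 3, pos_x_4 = 5, pos_y_4 = 6, pos_z_4 = 7, pos_x_5 = 1, pos_y_5 = 4, pos_z_5 = 4, radius_5 = 1, pos_y_6 = 3, pos_z_6 = 3, width_6 = 1, depth_6 = 2, height_6 = 4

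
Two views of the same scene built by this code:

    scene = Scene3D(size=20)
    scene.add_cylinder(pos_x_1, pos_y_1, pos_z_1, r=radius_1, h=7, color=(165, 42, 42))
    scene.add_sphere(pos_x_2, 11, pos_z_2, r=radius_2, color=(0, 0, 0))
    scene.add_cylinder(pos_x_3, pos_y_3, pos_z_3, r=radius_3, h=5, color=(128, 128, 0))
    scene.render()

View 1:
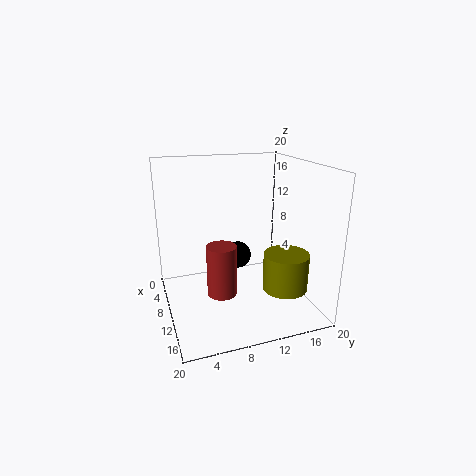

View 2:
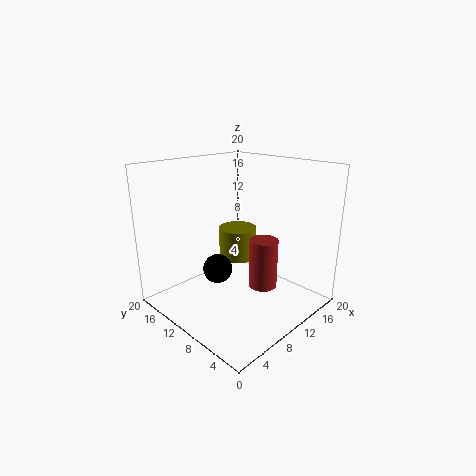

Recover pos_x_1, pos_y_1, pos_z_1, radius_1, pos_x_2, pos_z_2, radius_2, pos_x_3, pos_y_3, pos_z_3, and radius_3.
pos_x_1 = 12; pos_y_1 = 7; pos_z_1 = 3; radius_1 = 2; pos_x_2 = 7; pos_z_2 = 6; radius_2 = 2; pos_x_3 = 15; pos_y_3 = 15; pos_z_3 = 4; radius_3 = 3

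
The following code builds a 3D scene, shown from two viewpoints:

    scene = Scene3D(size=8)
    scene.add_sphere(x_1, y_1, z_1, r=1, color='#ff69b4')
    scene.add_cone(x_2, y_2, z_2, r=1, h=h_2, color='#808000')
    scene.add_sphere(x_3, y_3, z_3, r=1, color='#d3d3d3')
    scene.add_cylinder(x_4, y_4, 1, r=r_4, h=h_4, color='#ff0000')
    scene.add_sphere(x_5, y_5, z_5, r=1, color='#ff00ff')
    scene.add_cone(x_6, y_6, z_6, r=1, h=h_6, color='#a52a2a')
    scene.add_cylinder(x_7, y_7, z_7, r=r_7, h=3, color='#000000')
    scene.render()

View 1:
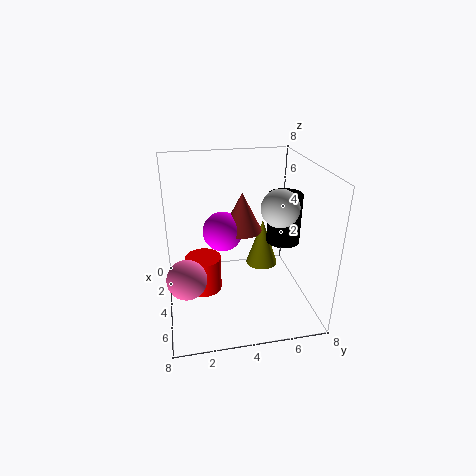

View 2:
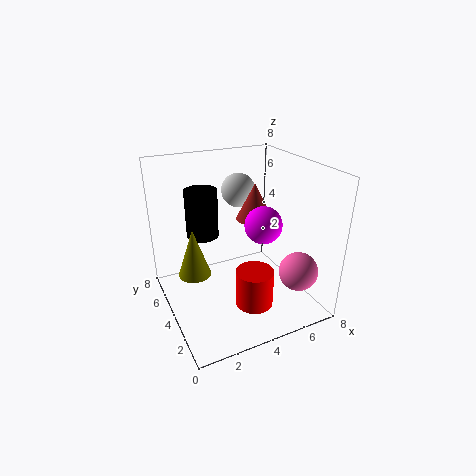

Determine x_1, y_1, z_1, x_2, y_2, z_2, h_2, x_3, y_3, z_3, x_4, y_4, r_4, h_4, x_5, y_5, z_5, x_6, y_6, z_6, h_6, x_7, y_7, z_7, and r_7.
x_1 = 6
y_1 = 1
z_1 = 3
x_2 = 2
y_2 = 6
z_2 = 1
h_2 = 3
x_3 = 5
y_3 = 6
z_3 = 6
x_4 = 4
y_4 = 2
r_4 = 1
h_4 = 2
x_5 = 5
y_5 = 3
z_5 = 5
x_6 = 5
y_6 = 4
z_6 = 5
h_6 = 2
x_7 = 3
y_7 = 7
z_7 = 3
r_7 = 1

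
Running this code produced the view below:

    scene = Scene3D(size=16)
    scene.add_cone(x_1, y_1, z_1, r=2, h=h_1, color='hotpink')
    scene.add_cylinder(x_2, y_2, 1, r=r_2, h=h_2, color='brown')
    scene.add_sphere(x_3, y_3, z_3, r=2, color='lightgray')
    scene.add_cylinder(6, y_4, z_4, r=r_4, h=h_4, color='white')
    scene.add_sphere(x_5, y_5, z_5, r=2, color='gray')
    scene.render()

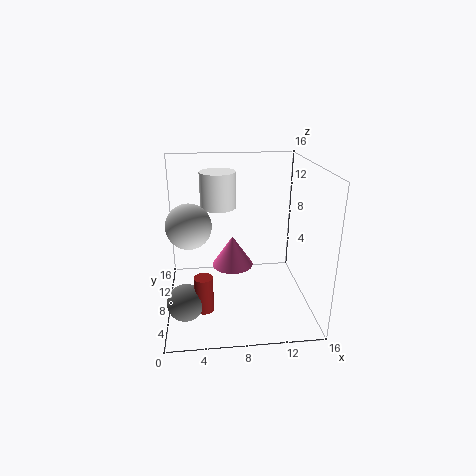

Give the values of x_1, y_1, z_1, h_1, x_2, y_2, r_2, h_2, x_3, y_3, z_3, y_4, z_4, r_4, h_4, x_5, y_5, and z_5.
x_1 = 7, y_1 = 4, z_1 = 7, h_1 = 3, x_2 = 4, y_2 = 5, r_2 = 1, h_2 = 4, x_3 = 3, y_3 = 2, z_3 = 12, y_4 = 10, z_4 = 11, r_4 = 2, h_4 = 4, x_5 = 2, y_5 = 5, z_5 = 2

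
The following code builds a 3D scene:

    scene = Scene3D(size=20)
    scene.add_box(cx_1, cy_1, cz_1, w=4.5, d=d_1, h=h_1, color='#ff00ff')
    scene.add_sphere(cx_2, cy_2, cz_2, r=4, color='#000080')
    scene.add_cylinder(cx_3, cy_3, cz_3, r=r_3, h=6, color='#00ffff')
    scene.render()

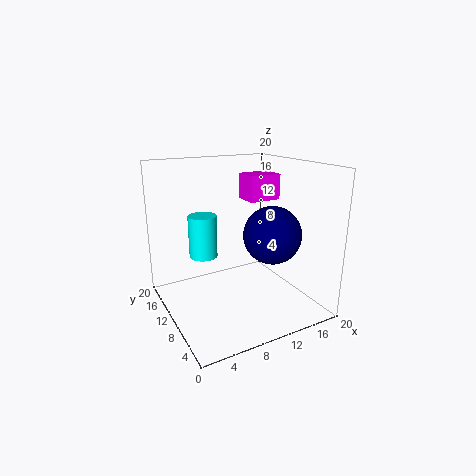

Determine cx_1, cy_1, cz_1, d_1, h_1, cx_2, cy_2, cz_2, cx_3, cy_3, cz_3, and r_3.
cx_1 = 11.5; cy_1 = 9; cz_1 = 15; d_1 = 3.5; h_1 = 3.5; cx_2 = 14; cy_2 = 7.5; cz_2 = 10.5; cx_3 = 6; cy_3 = 13; cz_3 = 7; r_3 = 2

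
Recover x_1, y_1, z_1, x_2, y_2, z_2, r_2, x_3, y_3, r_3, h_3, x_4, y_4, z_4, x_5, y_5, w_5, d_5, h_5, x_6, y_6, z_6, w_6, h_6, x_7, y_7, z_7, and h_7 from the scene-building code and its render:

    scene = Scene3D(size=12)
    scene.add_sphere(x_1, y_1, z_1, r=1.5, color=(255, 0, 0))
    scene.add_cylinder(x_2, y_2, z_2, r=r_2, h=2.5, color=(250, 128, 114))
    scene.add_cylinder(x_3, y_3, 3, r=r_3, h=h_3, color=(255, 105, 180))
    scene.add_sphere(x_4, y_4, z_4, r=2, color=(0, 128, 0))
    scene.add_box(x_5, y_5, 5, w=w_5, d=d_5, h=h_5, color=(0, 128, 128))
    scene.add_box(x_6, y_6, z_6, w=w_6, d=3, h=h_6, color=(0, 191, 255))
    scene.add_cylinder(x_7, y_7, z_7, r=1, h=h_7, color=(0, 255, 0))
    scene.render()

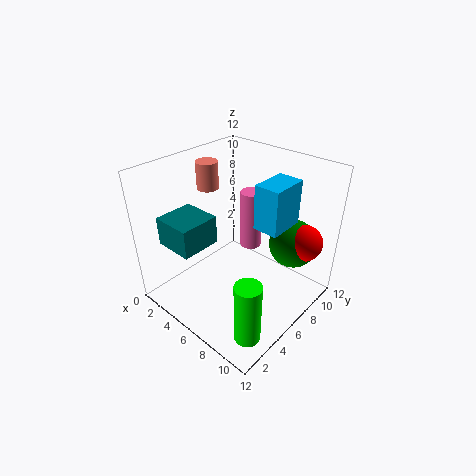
x_1 = 10.5, y_1 = 9, z_1 = 6, x_2 = 1, y_2 = 7.5, z_2 = 8.5, r_2 = 1, x_3 = 4.5, y_3 = 9.5, r_3 = 1, h_3 = 5.5, x_4 = 9.5, y_4 = 9, z_4 = 5.5, x_5 = 0.5, y_5 = 2, w_5 = 3.5, d_5 = 3.5, h_5 = 2.5, x_6 = 8, y_6 = 5.5, z_6 = 8, w_6 = 2, h_6 = 3.5, x_7 = 10.5, y_7 = 2, z_7 = 1, h_7 = 5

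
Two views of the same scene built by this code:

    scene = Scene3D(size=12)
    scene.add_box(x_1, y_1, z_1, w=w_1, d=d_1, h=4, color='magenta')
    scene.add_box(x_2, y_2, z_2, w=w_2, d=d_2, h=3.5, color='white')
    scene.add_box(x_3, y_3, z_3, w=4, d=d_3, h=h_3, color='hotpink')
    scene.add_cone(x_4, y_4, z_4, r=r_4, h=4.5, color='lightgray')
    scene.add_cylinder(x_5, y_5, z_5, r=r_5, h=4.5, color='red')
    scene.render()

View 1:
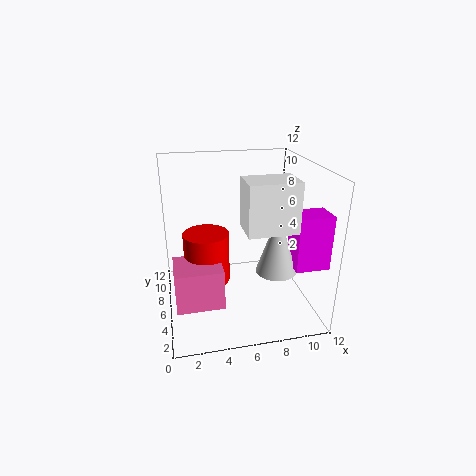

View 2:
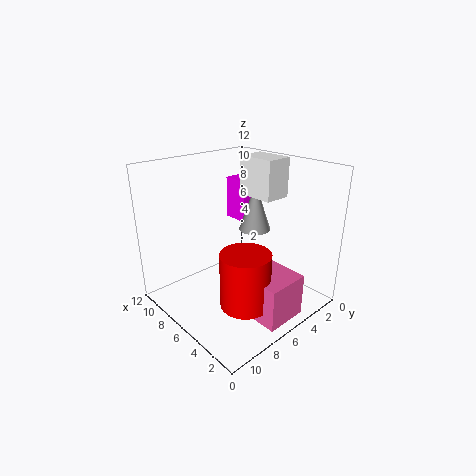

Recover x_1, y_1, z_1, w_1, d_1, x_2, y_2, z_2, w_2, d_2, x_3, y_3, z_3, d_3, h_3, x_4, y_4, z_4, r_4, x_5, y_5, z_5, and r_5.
x_1 = 9; y_1 = 0.5; z_1 = 5.5; w_1 = 2.5; d_1 = 2; x_2 = 5.5; y_2 = 0.5; z_2 = 8.5; w_2 = 3.5; d_2 = 2.5; x_3 = 0.5; y_3 = 4; z_3 = 0.5; d_3 = 3.5; h_3 = 3.5; x_4 = 8; y_4 = 2; z_4 = 5; r_4 = 1.5; x_5 = 3.5; y_5 = 7.5; z_5 = 1.5; r_5 = 2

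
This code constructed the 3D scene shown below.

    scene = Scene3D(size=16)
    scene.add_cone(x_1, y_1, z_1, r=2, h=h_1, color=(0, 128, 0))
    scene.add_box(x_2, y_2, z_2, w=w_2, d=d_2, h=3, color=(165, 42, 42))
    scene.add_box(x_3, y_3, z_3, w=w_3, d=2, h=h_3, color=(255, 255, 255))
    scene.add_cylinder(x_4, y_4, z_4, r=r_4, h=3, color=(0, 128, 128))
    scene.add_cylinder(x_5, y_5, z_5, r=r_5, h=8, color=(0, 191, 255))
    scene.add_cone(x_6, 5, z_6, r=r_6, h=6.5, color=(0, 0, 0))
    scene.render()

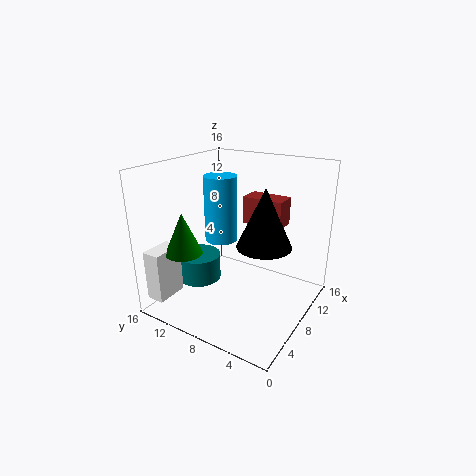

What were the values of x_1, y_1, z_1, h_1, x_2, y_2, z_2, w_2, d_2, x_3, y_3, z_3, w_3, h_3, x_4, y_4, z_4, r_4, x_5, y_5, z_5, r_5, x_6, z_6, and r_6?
x_1 = 3.5
y_1 = 12
z_1 = 7
h_1 = 4.5
x_2 = 9
y_2 = 3.5
z_2 = 9.5
w_2 = 2.5
d_2 = 4.5
x_3 = 0.5
y_3 = 13
z_3 = 2
w_3 = 3.5
h_3 = 5.5
x_4 = 6.5
y_4 = 12.5
z_4 = 2.5
r_4 = 2.5
x_5 = 10.5
y_5 = 12
z_5 = 6
r_5 = 2
x_6 = 8.5
z_6 = 7.5
r_6 = 3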